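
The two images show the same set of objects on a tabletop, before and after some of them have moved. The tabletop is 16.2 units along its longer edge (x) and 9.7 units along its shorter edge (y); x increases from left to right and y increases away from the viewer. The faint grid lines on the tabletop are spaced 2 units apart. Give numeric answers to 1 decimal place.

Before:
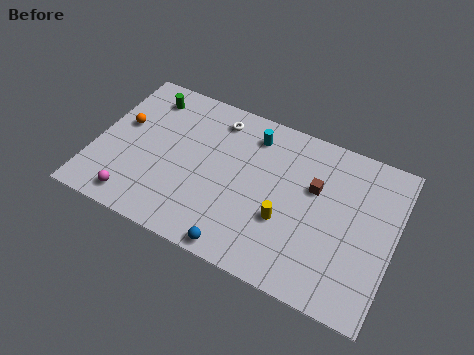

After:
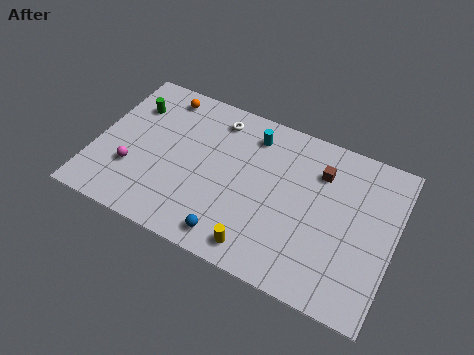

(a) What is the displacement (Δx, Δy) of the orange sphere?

(1.8, 2.7)

From the two frames, the orange sphere sits at roughly (1.3, 5.7) before and (3.1, 8.4) after.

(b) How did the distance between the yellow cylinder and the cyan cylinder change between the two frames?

+1.7

They were about 5.0 units apart before and 6.7 after — 1.7 units further apart.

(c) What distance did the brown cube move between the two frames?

1.1

The brown cube was near (11.8, 6.1) before and (12.0, 7.2) after, so it travelled √(0.2² + 1.1²) ≈ 1.1 units.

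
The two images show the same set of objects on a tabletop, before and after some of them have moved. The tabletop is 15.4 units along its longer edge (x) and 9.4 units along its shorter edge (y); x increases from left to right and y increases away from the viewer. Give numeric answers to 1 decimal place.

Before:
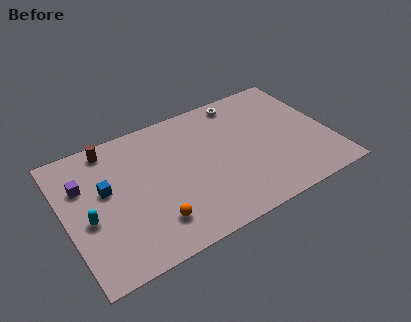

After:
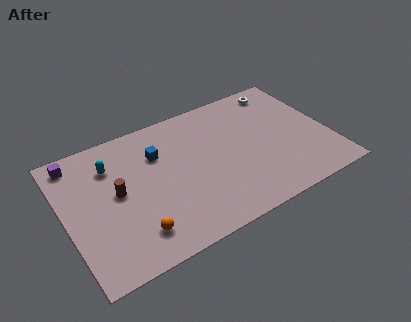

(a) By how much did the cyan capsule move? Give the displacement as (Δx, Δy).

(1.7, 3.0)

The cyan capsule was at about (1.2, 4.0) and moved to about (2.9, 7.0).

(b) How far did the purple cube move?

1.8

From (1.2, 6.4) to (1.0, 8.2), the purple cube covered √(0.2² + 1.8²) ≈ 1.8 units.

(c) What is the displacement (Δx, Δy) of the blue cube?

(3.2, 1.1)

From the two frames, the blue cube sits at roughly (2.4, 5.5) before and (5.6, 6.6) after.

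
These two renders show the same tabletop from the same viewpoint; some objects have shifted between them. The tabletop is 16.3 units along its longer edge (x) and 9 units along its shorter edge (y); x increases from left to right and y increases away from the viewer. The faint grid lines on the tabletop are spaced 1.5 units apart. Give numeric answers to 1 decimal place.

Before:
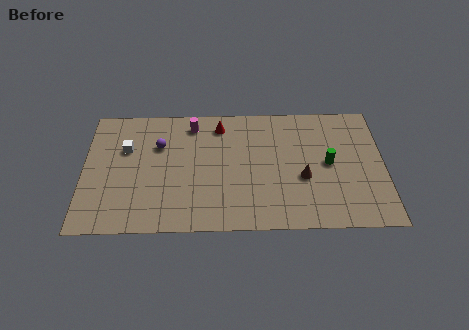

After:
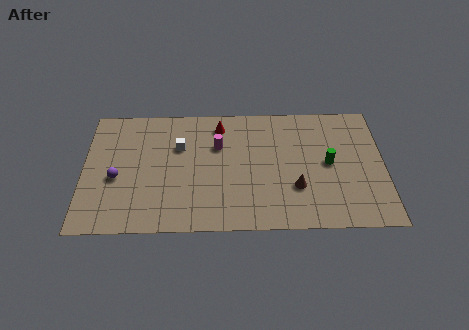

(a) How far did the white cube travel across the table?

2.9

From (2.3, 5.9) to (5.2, 6.0), the white cube covered √(2.9² + 0.1²) ≈ 2.9 units.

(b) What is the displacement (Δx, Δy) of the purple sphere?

(-2.3, -2.3)

The purple sphere started near (4.1, 6.1) and ended near (1.8, 3.8).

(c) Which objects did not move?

the red cone and the green cylinder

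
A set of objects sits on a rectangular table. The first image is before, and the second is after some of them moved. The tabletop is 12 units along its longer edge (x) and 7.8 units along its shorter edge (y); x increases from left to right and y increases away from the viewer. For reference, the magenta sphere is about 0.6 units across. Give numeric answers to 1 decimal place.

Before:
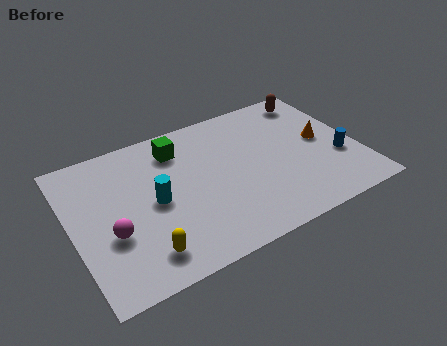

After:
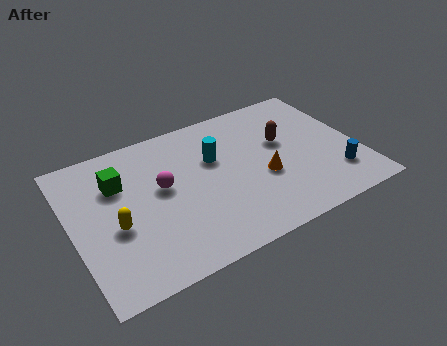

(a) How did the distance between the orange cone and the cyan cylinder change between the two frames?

-4.6

They were about 7.2 units apart before and 2.6 after — 4.6 units closer together.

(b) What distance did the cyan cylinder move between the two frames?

3.0

The cyan cylinder moved from about (3.4, 3.8) to (6.1, 5.0), a distance of √(2.7² + 1.2²) ≈ 3.0.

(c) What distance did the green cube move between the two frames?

2.7

From (4.7, 6.2) to (2.1, 5.4), the green cube covered √(2.6² + 0.8²) ≈ 2.7 units.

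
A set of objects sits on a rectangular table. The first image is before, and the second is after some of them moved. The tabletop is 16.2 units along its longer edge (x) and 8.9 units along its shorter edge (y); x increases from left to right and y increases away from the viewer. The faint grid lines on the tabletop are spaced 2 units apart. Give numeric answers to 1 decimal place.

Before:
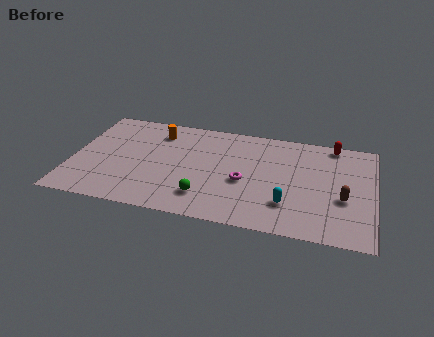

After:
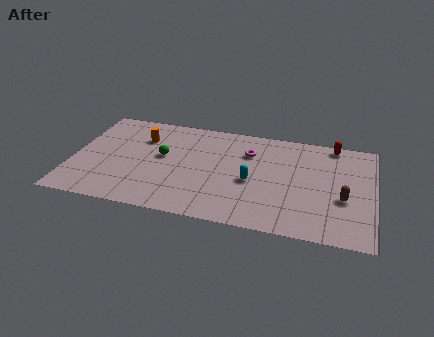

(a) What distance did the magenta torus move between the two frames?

2.6

The magenta torus moved from about (9.3, 3.8) to (9.4, 6.4), a distance of √(0.1² + 2.6²) ≈ 2.6.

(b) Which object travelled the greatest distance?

the green sphere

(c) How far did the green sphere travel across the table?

3.9

The green sphere moved from about (7.3, 2.0) to (4.8, 5.0), a distance of √(2.5² + 3.0²) ≈ 3.9.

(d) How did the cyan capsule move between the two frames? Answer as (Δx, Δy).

(-2.0, 1.5)

From the two frames, the cyan capsule sits at roughly (11.7, 2.4) before and (9.7, 3.9) after.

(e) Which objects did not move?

the red capsule and the brown capsule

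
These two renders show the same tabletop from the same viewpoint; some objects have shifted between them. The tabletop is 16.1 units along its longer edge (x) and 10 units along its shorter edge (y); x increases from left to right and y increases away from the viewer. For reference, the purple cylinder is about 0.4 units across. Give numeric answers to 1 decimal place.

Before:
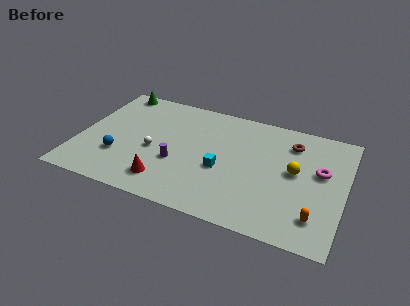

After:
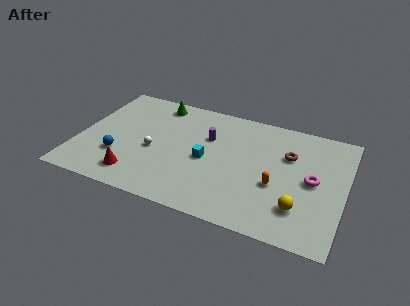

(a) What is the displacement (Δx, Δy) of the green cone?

(2.7, -0.4)

The green cone started near (1.6, 9.1) and ended near (4.3, 8.7).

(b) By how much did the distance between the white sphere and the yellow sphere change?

+0.6

Before: roughly 8.6 units apart; after: 9.2. That's 0.6 units further apart.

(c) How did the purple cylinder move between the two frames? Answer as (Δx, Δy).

(1.6, 2.9)

The purple cylinder started near (6.1, 3.7) and ended near (7.7, 6.6).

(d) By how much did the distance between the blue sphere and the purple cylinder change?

+2.6

Before: roughly 3.6 units apart; after: 6.2. That's 2.6 units further apart.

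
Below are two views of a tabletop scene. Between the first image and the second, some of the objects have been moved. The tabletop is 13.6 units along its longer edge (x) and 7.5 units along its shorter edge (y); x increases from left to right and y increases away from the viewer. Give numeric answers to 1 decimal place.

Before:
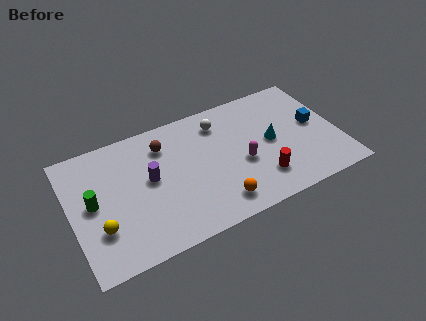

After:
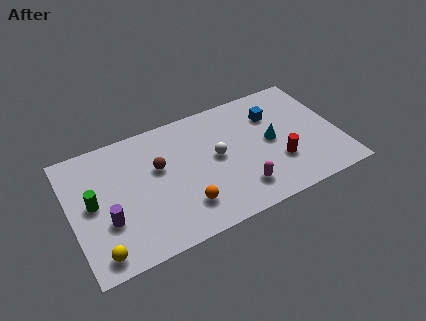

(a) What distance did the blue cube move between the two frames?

2.4

The blue cube was near (12.5, 4.0) before and (10.5, 5.4) after, so it travelled √(2.0² + 1.4²) ≈ 2.4 units.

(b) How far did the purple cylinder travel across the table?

2.7

The purple cylinder moved from about (4.0, 4.1) to (1.7, 2.6), a distance of √(2.3² + 1.5²) ≈ 2.7.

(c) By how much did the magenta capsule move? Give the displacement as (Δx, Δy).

(-0.3, -1.5)

The magenta capsule was at about (8.6, 3.1) and moved to about (8.3, 1.6).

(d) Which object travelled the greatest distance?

the purple cylinder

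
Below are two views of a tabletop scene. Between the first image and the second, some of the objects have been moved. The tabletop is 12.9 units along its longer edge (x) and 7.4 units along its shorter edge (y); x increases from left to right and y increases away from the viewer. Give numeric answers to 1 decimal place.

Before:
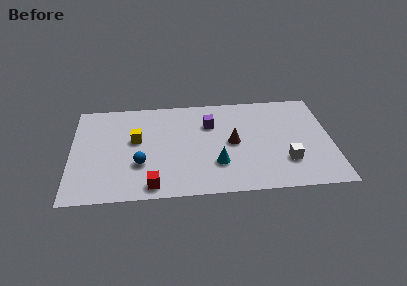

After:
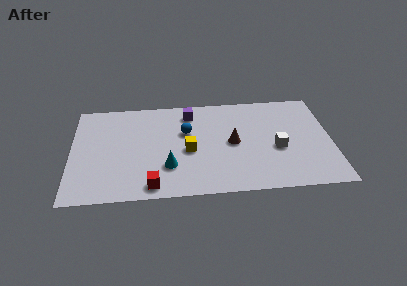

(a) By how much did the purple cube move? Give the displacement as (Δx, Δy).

(-1.0, 0.9)

The purple cube was at about (6.9, 5.2) and moved to about (5.9, 6.1).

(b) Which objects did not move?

the brown cone and the red cube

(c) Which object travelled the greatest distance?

the blue sphere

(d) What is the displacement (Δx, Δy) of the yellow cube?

(2.6, -1.0)

The yellow cube was at about (3.2, 4.3) and moved to about (5.8, 3.3).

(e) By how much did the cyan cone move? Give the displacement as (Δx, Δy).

(-2.4, 0.0)

The cyan cone started near (7.2, 2.2) and ended near (4.8, 2.2).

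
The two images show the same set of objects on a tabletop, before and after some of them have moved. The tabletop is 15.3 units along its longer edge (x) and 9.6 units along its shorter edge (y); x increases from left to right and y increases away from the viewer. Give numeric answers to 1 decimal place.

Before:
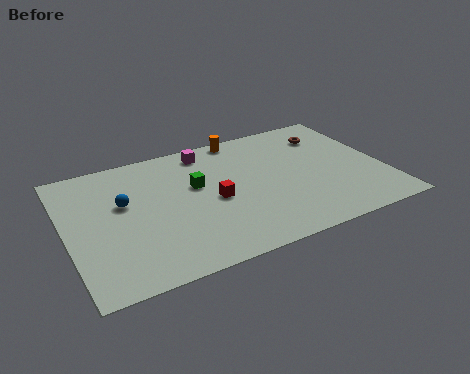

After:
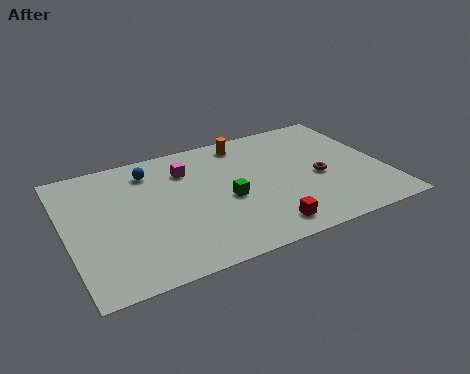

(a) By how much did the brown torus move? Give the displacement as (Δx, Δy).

(-1.0, -3.2)

The brown torus was at about (13.1, 7.4) and moved to about (12.1, 4.2).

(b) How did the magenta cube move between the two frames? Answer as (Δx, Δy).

(-1.1, -1.1)

The magenta cube started near (7.1, 8.3) and ended near (6.0, 7.2).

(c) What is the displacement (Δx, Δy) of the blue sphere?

(1.5, 2.0)

From the two frames, the blue sphere sits at roughly (2.8, 5.8) before and (4.3, 7.8) after.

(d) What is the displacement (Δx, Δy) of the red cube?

(2.0, -3.0)

The red cube started near (7.0, 4.4) and ended near (9.0, 1.4).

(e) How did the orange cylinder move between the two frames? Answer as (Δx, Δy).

(0.1, -0.5)

The orange cylinder was at about (8.9, 8.8) and moved to about (9.0, 8.3).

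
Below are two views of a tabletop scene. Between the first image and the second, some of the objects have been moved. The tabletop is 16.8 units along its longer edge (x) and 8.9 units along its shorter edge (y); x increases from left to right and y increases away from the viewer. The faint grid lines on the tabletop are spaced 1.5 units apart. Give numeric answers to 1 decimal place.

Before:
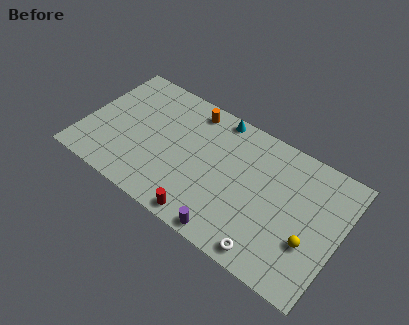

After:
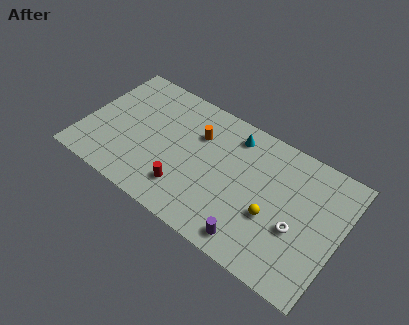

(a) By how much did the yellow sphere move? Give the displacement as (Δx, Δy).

(-2.5, 0.3)

The yellow sphere started near (15.1, 3.1) and ended near (12.6, 3.4).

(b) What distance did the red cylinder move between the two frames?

1.9

The red cylinder was near (8.6, 0.9) before and (7.1, 2.1) after, so it travelled √(1.5² + 1.2²) ≈ 1.9 units.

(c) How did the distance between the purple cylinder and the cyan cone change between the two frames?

-1.0

Before: roughly 7.6 units apart; after: 6.6. That's 1.0 units closer together.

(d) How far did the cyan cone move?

1.4

The cyan cone was near (8.2, 8.1) before and (9.4, 7.4) after, so it travelled √(1.2² + 0.7²) ≈ 1.4 units.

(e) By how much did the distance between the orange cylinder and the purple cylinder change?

-1.2

They were about 7.9 units apart before and 6.7 after — 1.2 units closer together.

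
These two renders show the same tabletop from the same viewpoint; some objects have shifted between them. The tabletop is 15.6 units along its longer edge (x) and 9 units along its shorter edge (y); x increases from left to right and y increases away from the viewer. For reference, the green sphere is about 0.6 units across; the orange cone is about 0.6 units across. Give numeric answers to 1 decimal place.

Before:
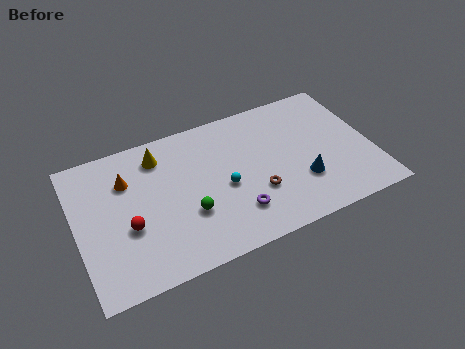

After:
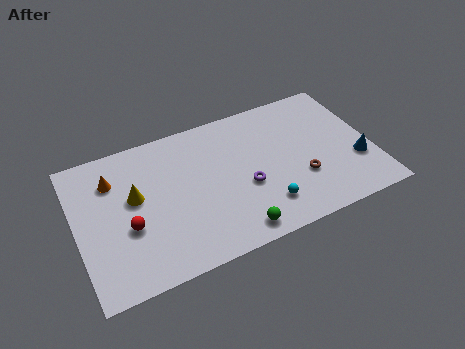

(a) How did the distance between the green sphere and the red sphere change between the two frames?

+2.7

Before: roughly 3.1 units apart; after: 5.8. That's 2.7 units further apart.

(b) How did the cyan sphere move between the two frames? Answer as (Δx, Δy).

(1.9, -2.0)

The cyan sphere was at about (7.7, 4.0) and moved to about (9.6, 2.0).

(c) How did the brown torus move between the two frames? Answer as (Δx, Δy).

(2.4, 0.0)

From the two frames, the brown torus sits at roughly (9.3, 3.0) before and (11.7, 3.0) after.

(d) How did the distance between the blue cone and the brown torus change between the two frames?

+0.6

They were about 2.4 units apart before and 3.0 after — 0.6 units further apart.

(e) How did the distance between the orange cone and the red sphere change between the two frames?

+0.3

Before: roughly 2.9 units apart; after: 3.2. That's 0.3 units further apart.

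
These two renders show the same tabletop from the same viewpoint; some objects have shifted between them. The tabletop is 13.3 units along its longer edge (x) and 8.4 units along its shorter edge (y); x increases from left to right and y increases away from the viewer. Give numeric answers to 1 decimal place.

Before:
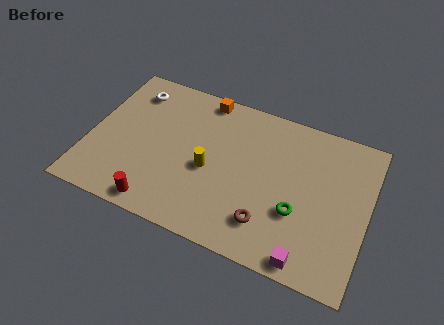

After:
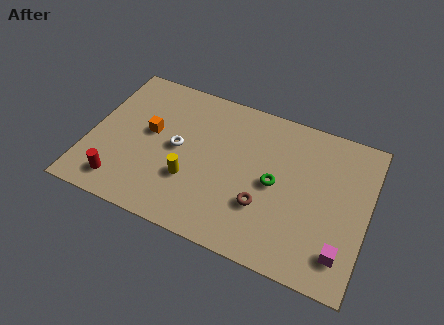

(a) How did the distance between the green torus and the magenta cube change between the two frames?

+1.9

They were about 2.3 units apart before and 4.2 after — 1.9 units further apart.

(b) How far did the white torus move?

3.5

From (1.7, 6.8) to (4.2, 4.3), the white torus covered √(2.5² + 2.5²) ≈ 3.5 units.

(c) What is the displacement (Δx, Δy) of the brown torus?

(-0.3, 0.8)

From the two frames, the brown torus sits at roughly (8.8, 1.9) before and (8.5, 2.7) after.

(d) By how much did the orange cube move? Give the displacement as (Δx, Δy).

(-2.3, -2.9)

The orange cube started near (5.1, 7.6) and ended near (2.8, 4.7).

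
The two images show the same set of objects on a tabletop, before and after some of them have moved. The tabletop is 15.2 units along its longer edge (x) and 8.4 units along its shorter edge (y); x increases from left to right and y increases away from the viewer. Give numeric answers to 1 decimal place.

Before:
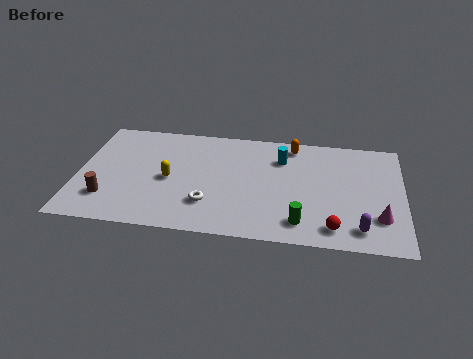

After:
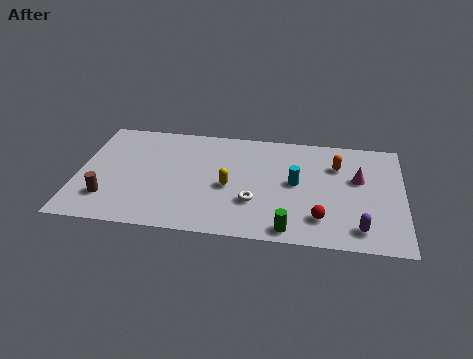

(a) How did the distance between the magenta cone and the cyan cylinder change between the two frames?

-3.0

The distance was about 6.0 in the first image and 3.0 in the second, so they moved 3.0 units closer together.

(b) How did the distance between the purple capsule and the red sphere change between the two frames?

+0.7

The distance was about 1.2 in the first image and 1.9 in the second, so they moved 0.7 units further apart.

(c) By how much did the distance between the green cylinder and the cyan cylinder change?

-1.3

Before: roughly 4.8 units apart; after: 3.5. That's 1.3 units closer together.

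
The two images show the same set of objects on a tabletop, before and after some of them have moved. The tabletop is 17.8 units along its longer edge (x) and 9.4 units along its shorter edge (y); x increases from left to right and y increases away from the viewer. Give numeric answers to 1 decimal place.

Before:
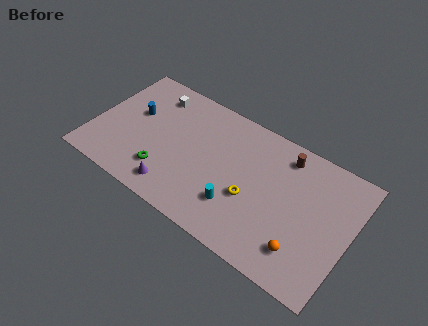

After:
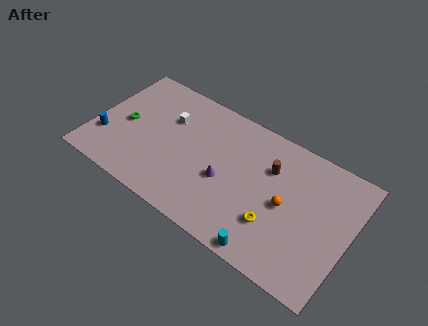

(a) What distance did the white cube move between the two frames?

1.8

The white cube was near (3.6, 7.7) before and (4.9, 6.4) after, so it travelled √(1.3² + 1.3²) ≈ 1.8 units.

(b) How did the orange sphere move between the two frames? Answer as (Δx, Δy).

(-1.5, 2.4)

The orange sphere was at about (15.0, 2.1) and moved to about (13.5, 4.5).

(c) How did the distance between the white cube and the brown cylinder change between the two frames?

-2.1

Before: roughly 9.3 units apart; after: 7.2. That's 2.1 units closer together.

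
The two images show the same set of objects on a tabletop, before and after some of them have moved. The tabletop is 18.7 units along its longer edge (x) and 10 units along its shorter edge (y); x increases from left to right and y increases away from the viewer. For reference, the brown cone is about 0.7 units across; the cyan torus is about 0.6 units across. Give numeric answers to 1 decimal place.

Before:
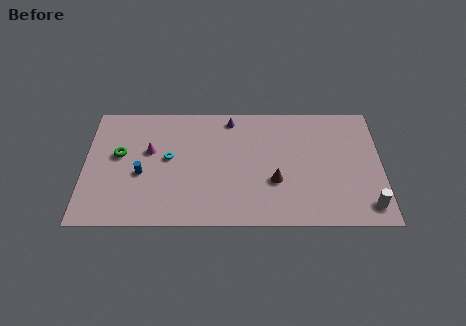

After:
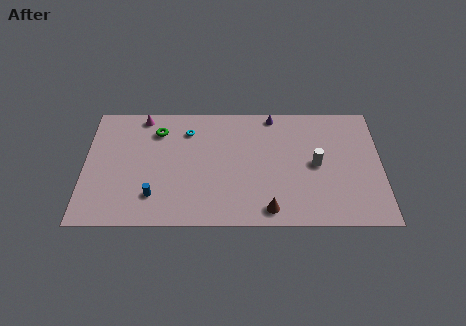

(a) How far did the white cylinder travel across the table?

4.7

From (17.8, 1.6) to (14.6, 5.0), the white cylinder covered √(3.2² + 3.4²) ≈ 4.7 units.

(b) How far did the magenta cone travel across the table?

2.9

From (4.1, 6.1) to (3.6, 9.0), the magenta cone covered √(0.5² + 2.9²) ≈ 2.9 units.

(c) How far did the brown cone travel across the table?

2.3

The brown cone moved from about (12.0, 3.6) to (11.6, 1.3), a distance of √(0.4² + 2.3²) ≈ 2.3.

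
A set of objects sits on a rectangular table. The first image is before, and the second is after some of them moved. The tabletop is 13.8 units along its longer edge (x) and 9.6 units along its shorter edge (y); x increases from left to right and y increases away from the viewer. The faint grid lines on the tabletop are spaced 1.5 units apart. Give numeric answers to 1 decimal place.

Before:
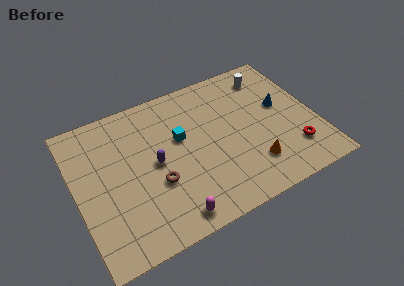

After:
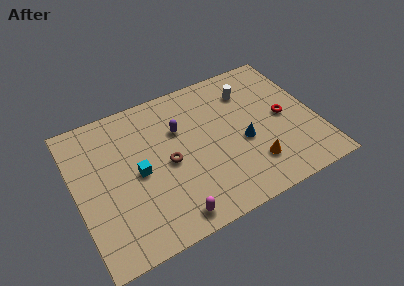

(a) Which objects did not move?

the orange cone and the magenta capsule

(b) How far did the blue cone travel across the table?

2.9

The blue cone was near (12.0, 5.5) before and (9.5, 4.0) after, so it travelled √(2.5² + 1.5²) ≈ 2.9 units.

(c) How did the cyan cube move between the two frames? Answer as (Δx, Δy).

(-2.6, -1.2)

The cyan cube started near (6.1, 5.8) and ended near (3.5, 4.6).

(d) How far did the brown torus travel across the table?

1.3

The brown torus moved from about (4.4, 3.5) to (5.2, 4.5), a distance of √(0.8² + 1.0²) ≈ 1.3.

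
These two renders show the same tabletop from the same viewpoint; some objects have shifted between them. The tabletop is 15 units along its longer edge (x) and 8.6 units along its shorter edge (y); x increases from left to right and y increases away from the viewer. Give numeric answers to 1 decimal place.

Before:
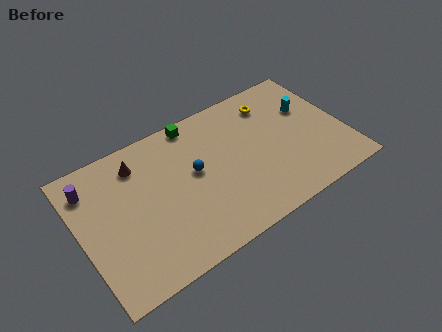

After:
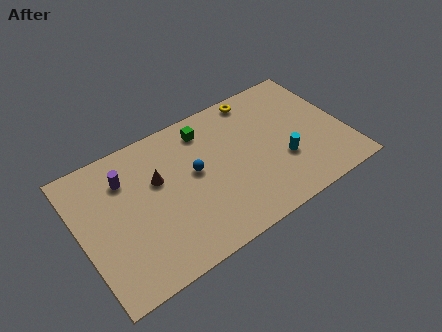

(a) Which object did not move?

the blue sphere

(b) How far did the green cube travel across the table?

0.9

The green cube moved from about (7.0, 7.8) to (7.5, 7.1), a distance of √(0.5² + 0.7²) ≈ 0.9.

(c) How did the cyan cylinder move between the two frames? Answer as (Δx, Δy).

(-2.0, -2.6)

The cyan cylinder was at about (13.3, 5.6) and moved to about (11.3, 3.0).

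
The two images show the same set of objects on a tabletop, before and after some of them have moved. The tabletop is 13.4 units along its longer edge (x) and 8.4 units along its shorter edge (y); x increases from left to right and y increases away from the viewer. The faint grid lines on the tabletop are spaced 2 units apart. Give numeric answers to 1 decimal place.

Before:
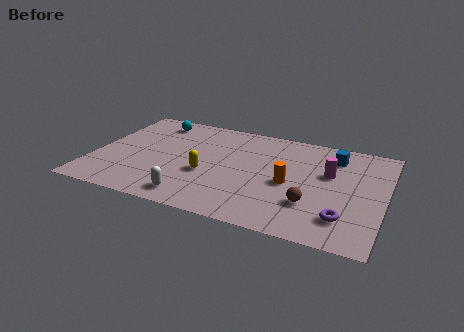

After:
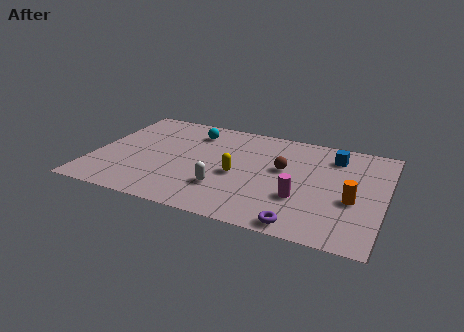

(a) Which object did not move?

the blue cube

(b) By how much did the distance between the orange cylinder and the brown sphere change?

+1.9

Before: roughly 1.7 units apart; after: 3.6. That's 1.9 units further apart.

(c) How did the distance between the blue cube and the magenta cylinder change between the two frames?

+2.6

Before: roughly 1.5 units apart; after: 4.1. That's 2.6 units further apart.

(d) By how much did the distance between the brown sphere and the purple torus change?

+2.7

They were about 1.6 units apart before and 4.3 after — 2.7 units further apart.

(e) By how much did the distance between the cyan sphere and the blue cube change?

-1.9

Before: roughly 8.5 units apart; after: 6.6. That's 1.9 units closer together.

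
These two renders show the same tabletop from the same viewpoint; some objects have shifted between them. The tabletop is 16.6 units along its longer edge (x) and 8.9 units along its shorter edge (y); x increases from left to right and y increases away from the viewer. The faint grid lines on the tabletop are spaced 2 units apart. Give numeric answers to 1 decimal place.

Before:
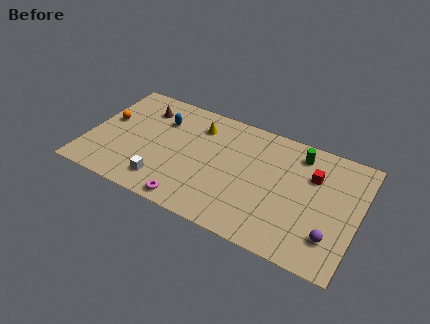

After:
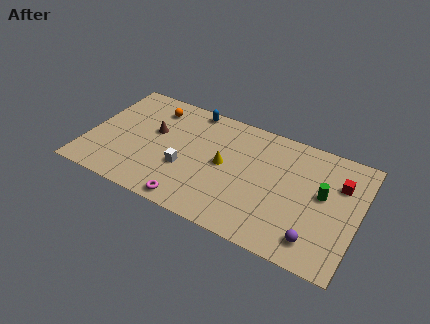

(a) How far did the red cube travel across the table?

1.6

From (13.7, 6.1) to (15.3, 6.2), the red cube covered √(1.6² + 0.1²) ≈ 1.6 units.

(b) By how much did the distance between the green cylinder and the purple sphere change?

-2.4

Before: roughly 5.8 units apart; after: 3.4. That's 2.4 units closer together.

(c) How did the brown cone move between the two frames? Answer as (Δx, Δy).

(0.9, -1.6)

The brown cone was at about (3.0, 6.9) and moved to about (3.9, 5.3).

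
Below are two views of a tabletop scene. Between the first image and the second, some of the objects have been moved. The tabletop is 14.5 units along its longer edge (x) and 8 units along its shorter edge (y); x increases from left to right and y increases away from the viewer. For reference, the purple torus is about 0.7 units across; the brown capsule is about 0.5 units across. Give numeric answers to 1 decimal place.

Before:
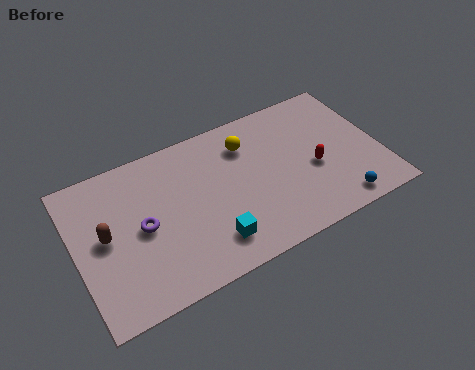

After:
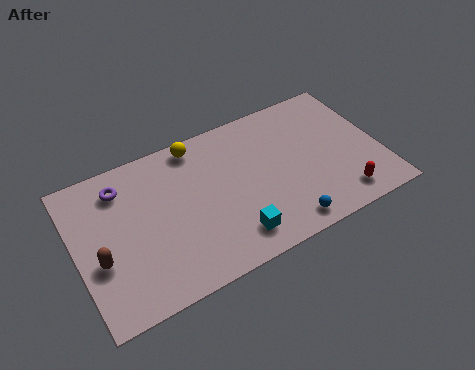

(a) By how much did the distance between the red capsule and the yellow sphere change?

+4.5

The distance was about 4.0 in the first image and 8.5 in the second, so they moved 4.5 units further apart.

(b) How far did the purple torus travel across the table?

2.6

The purple torus moved from about (3.1, 3.9) to (2.4, 6.4), a distance of √(0.7² + 2.5²) ≈ 2.6.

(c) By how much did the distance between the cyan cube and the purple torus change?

+3.1

They were about 3.7 units apart before and 6.8 after — 3.1 units further apart.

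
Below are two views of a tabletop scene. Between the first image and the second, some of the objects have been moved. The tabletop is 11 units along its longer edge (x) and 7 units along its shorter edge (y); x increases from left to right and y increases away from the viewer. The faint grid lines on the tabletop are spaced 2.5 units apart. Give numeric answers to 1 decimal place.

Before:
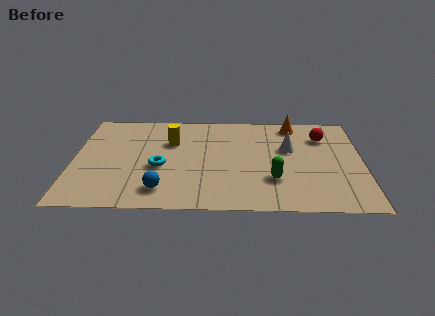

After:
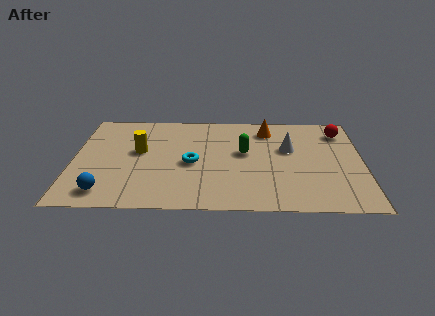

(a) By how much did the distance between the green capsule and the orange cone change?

-2.2

The distance was about 4.1 in the first image and 1.9 in the second, so they moved 2.2 units closer together.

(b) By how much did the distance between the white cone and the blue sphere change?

+1.9

They were about 5.7 units apart before and 7.6 after — 1.9 units further apart.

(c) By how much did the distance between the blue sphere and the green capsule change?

+1.7

Before: roughly 4.3 units apart; after: 6.0. That's 1.7 units further apart.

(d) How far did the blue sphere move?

2.1

The blue sphere moved from about (3.4, 1.3) to (1.3, 1.1), a distance of √(2.1² + 0.2²) ≈ 2.1.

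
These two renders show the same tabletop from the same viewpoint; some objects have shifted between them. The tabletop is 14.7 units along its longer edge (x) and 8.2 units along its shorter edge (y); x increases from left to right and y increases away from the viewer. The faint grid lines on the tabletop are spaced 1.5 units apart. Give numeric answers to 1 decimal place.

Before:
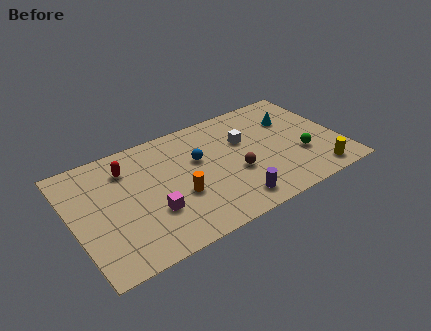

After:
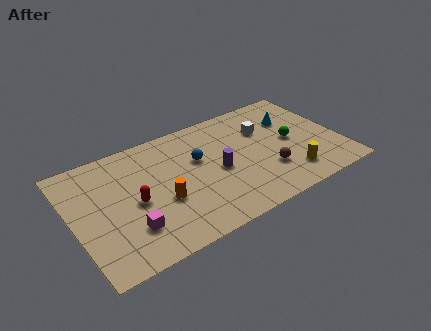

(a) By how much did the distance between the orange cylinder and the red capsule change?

-2.5

Before: roughly 4.0 units apart; after: 1.5. That's 2.5 units closer together.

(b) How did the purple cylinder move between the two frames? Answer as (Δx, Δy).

(-0.4, 2.5)

The purple cylinder started near (8.3, 1.3) and ended near (7.9, 3.8).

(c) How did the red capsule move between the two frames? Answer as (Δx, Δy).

(0.1, -2.5)

The red capsule started near (3.2, 6.3) and ended near (3.3, 3.8).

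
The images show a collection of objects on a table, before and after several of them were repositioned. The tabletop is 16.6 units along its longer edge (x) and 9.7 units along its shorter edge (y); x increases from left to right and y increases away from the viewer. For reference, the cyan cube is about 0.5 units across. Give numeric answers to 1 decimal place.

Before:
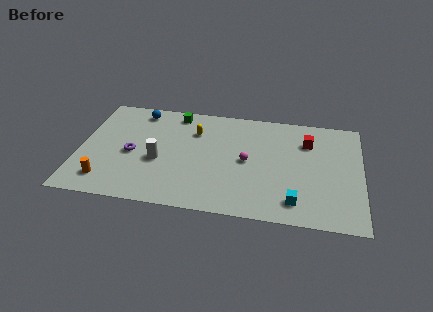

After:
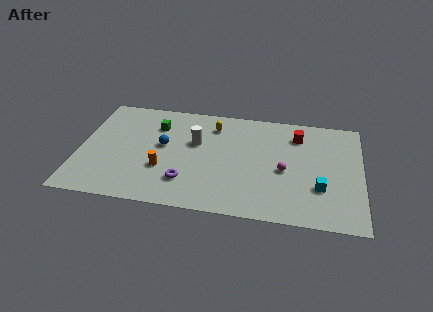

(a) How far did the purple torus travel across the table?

3.9

From (3.1, 4.4) to (6.4, 2.4), the purple torus covered √(3.3² + 2.0²) ≈ 3.9 units.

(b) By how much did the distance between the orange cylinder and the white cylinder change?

-0.5

Before: roughly 3.7 units apart; after: 3.2. That's 0.5 units closer together.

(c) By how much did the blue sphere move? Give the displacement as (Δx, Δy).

(1.6, -3.0)

From the two frames, the blue sphere sits at roughly (3.3, 8.4) before and (4.9, 5.4) after.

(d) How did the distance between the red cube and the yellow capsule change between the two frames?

-1.7

The distance was about 6.7 in the first image and 5.0 in the second, so they moved 1.7 units closer together.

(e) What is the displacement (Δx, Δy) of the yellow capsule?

(1.1, 0.7)

From the two frames, the yellow capsule sits at roughly (6.7, 7.0) before and (7.8, 7.7) after.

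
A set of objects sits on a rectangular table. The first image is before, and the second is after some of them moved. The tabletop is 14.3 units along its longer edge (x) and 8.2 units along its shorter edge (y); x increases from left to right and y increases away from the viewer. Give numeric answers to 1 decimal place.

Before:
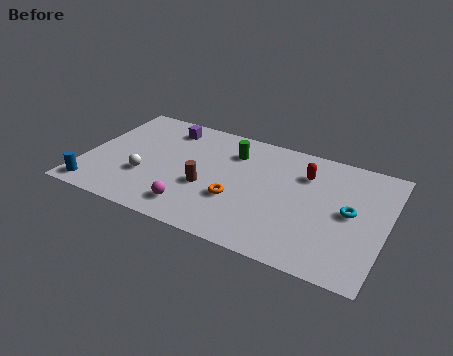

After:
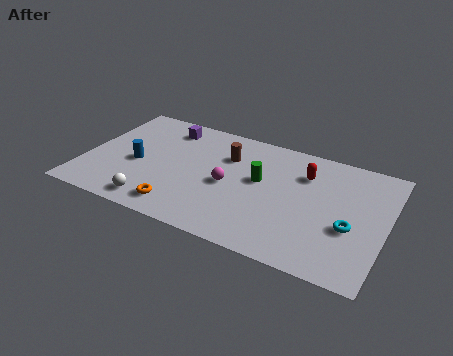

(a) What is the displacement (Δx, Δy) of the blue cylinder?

(1.7, 2.6)

The blue cylinder started near (0.8, 1.0) and ended near (2.5, 3.6).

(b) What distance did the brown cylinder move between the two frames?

2.7

The brown cylinder moved from about (5.9, 3.2) to (6.6, 5.8), a distance of √(0.7² + 2.6²) ≈ 2.7.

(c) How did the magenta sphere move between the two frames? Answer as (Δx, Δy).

(1.4, 2.3)

The magenta sphere started near (5.5, 1.5) and ended near (6.9, 3.8).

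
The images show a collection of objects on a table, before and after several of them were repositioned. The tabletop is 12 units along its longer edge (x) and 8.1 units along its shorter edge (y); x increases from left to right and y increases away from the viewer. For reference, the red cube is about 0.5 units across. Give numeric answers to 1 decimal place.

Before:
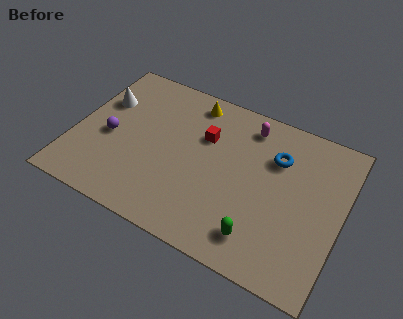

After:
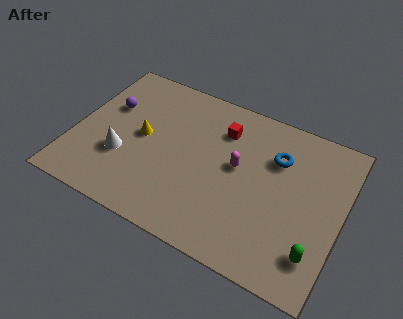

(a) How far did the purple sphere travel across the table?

1.6

The purple sphere was near (1.6, 3.6) before and (1.3, 5.2) after, so it travelled √(0.3² + 1.6²) ≈ 1.6 units.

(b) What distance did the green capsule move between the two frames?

2.4

The green capsule was near (8.7, 1.5) before and (11.1, 1.8) after, so it travelled √(2.4² + 0.3²) ≈ 2.4 units.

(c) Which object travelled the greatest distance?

the yellow cone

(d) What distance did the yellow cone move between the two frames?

3.4

The yellow cone moved from about (4.9, 7.0) to (3.0, 4.2), a distance of √(1.9² + 2.8²) ≈ 3.4.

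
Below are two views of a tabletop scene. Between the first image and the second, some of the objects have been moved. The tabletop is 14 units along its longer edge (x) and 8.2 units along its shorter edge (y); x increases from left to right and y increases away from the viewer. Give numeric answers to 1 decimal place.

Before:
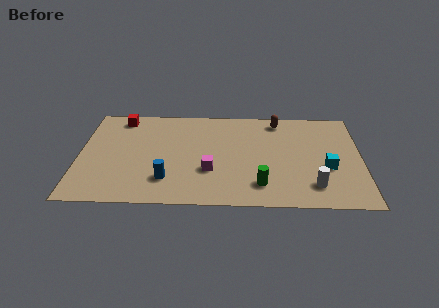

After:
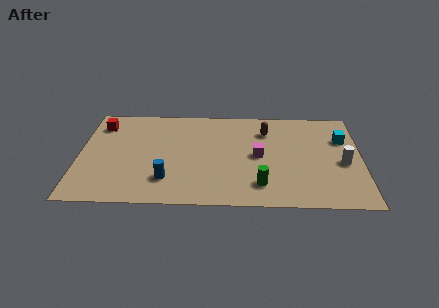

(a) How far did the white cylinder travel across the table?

2.4

The white cylinder was near (11.6, 1.7) before and (13.1, 3.6) after, so it travelled √(1.5² + 1.9²) ≈ 2.4 units.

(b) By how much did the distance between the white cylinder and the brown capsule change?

-1.1

They were about 5.7 units apart before and 4.6 after — 1.1 units closer together.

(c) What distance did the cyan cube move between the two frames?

2.5

The cyan cube moved from about (12.3, 3.2) to (13.1, 5.6), a distance of √(0.8² + 2.4²) ≈ 2.5.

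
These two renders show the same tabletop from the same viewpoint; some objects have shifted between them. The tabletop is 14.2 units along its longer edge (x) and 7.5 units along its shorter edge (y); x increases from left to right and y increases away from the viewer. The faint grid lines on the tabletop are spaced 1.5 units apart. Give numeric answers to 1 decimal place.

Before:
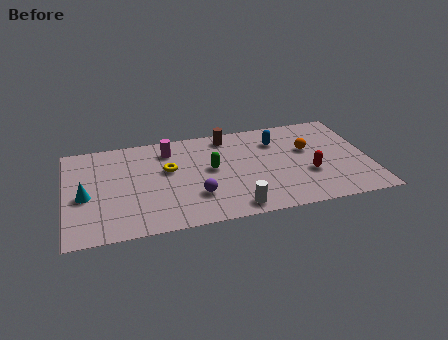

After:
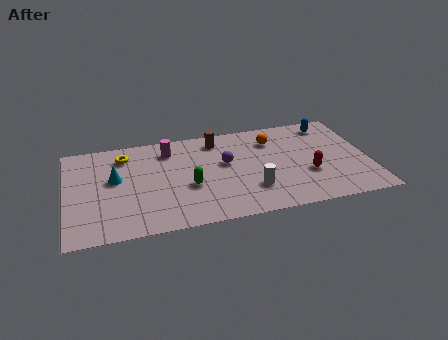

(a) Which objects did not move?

the magenta cylinder and the red capsule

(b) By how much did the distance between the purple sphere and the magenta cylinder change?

-0.9

The distance was about 4.0 in the first image and 3.1 in the second, so they moved 0.9 units closer together.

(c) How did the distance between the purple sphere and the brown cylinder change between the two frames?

-2.7

The distance was about 4.6 in the first image and 1.9 in the second, so they moved 2.7 units closer together.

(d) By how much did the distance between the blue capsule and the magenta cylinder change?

+2.6

They were about 5.1 units apart before and 7.7 after — 2.6 units further apart.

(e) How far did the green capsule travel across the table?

1.6

The green capsule was near (6.8, 4.1) before and (5.7, 3.0) after, so it travelled √(1.1² + 1.1²) ≈ 1.6 units.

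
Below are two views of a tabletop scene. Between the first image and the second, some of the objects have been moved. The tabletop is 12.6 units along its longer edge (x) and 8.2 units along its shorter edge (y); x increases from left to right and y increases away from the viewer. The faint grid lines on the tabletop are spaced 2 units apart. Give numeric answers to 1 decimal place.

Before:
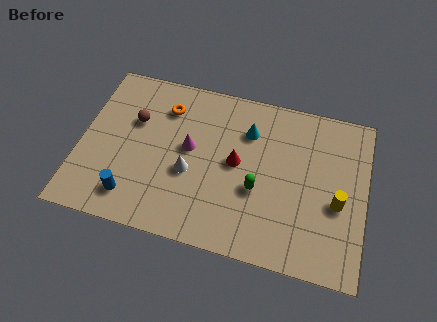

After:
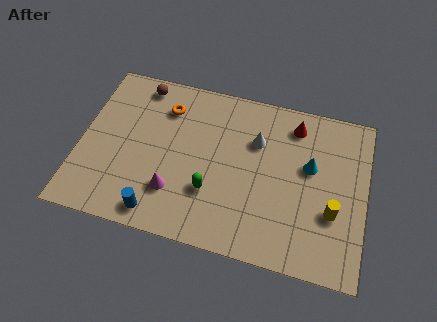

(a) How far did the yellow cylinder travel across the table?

0.5

The yellow cylinder was near (11.4, 3.4) before and (11.2, 2.9) after, so it travelled √(0.2² + 0.5²) ≈ 0.5 units.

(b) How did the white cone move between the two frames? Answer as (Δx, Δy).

(2.8, 2.3)

The white cone started near (4.9, 3.3) and ended near (7.7, 5.6).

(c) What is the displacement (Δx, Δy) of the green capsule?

(-2.0, -0.6)

From the two frames, the green capsule sits at roughly (7.9, 3.2) before and (5.9, 2.6) after.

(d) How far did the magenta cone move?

2.4

The magenta cone moved from about (4.8, 4.5) to (4.3, 2.2), a distance of √(0.5² + 2.3²) ≈ 2.4.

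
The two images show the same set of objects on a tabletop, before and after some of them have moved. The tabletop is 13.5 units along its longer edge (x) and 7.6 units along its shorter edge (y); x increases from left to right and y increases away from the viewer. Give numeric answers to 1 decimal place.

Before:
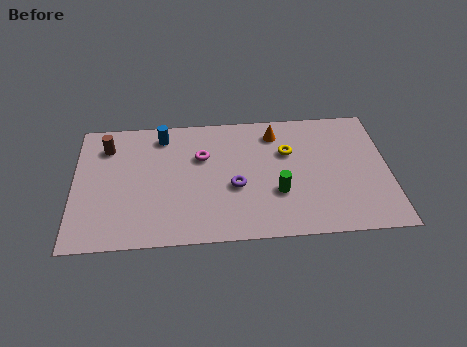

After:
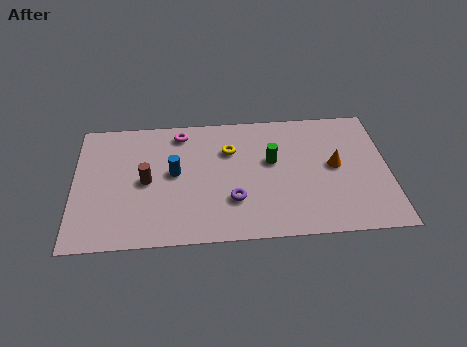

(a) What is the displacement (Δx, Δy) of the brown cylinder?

(1.7, -2.2)

The brown cylinder started near (1.4, 5.9) and ended near (3.1, 3.7).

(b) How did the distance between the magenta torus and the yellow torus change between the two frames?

-1.3

Before: roughly 3.7 units apart; after: 2.4. That's 1.3 units closer together.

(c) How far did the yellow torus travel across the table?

2.5

From (9.2, 5.0) to (6.7, 5.3), the yellow torus covered √(2.5² + 0.3²) ≈ 2.5 units.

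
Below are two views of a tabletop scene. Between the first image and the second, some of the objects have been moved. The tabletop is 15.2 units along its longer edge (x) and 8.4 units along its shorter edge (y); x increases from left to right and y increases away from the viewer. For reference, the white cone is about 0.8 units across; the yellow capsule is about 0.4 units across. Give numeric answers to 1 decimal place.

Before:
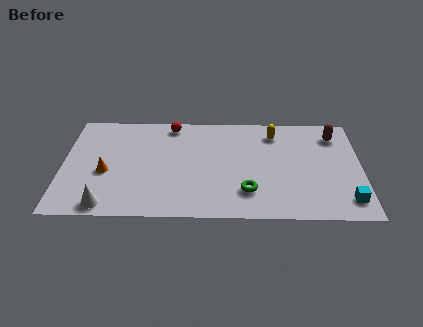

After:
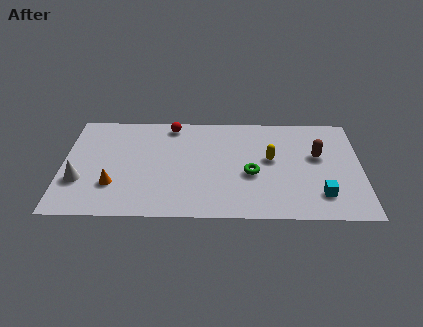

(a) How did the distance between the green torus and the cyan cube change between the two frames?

-1.2

Before: roughly 5.0 units apart; after: 3.8. That's 1.2 units closer together.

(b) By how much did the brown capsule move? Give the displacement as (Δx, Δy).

(-0.9, -1.7)

From the two frames, the brown capsule sits at roughly (13.9, 6.7) before and (13.0, 5.0) after.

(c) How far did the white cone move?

2.4

The white cone was near (2.3, 0.9) before and (0.9, 2.8) after, so it travelled √(1.4² + 1.9²) ≈ 2.4 units.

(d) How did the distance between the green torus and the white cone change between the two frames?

+1.5

The distance was about 7.2 in the first image and 8.7 in the second, so they moved 1.5 units further apart.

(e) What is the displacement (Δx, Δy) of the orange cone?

(0.4, -1.0)

The orange cone started near (2.2, 3.5) and ended near (2.6, 2.5).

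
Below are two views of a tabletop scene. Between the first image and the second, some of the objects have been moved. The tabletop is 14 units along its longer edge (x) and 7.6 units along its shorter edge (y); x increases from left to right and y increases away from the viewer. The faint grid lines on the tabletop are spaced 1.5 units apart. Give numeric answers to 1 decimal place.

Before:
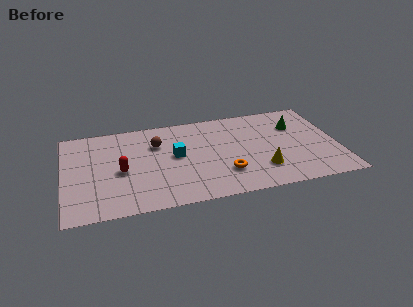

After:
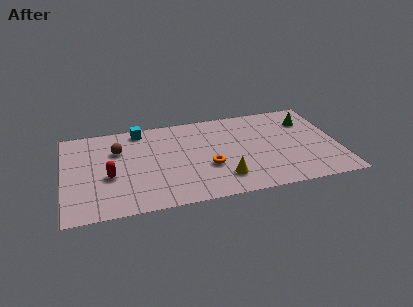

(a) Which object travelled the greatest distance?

the cyan cube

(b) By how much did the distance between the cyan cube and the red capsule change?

+1.1

They were about 2.9 units apart before and 4.0 after — 1.1 units further apart.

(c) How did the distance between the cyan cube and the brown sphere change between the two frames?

+0.4

Before: roughly 1.5 units apart; after: 1.9. That's 0.4 units further apart.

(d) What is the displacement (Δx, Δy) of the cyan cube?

(-1.7, 2.6)

From the two frames, the cyan cube sits at roughly (5.7, 4.1) before and (4.0, 6.7) after.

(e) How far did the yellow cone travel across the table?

2.0

The yellow cone moved from about (10.0, 2.0) to (8.0, 1.7), a distance of √(2.0² + 0.3²) ≈ 2.0.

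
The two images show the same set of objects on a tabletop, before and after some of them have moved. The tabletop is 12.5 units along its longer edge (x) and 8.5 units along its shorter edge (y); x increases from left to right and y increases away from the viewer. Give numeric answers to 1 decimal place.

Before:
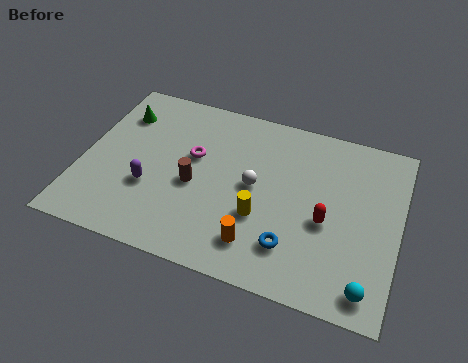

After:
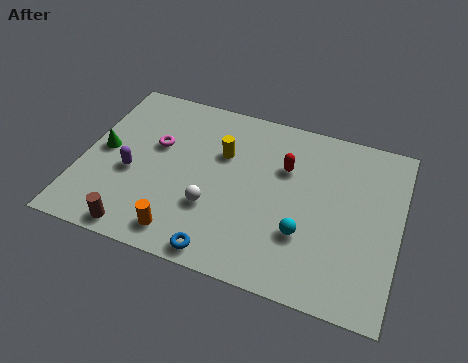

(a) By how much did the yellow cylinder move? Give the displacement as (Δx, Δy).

(-1.8, 2.6)

The yellow cylinder started near (7.2, 3.0) and ended near (5.4, 5.6).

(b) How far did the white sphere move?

2.2

The white sphere was near (6.8, 4.4) before and (5.3, 2.8) after, so it travelled √(1.5² + 1.6²) ≈ 2.2 units.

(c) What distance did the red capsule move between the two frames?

2.8

From (9.7, 3.6) to (7.9, 5.7), the red capsule covered √(1.8² + 2.1²) ≈ 2.8 units.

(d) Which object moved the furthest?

the brown cylinder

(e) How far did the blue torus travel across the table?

2.9

The blue torus was near (8.5, 2.0) before and (5.9, 0.8) after, so it travelled √(2.6² + 1.2²) ≈ 2.9 units.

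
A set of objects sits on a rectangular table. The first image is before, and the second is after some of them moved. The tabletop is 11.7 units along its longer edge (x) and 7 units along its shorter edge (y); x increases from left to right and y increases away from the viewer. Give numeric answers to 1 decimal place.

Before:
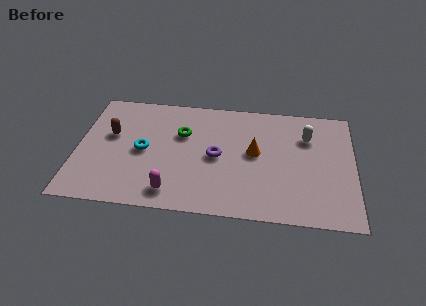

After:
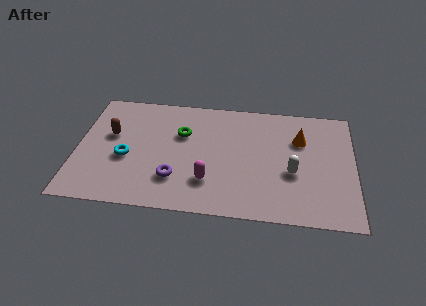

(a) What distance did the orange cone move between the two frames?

2.1

The orange cone moved from about (7.5, 3.8) to (9.4, 4.8), a distance of √(1.9² + 1.0²) ≈ 2.1.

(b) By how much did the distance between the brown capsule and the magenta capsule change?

+0.7

They were about 4.1 units apart before and 4.8 after — 0.7 units further apart.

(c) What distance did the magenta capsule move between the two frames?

1.7

The magenta capsule moved from about (4.1, 1.1) to (5.6, 1.9), a distance of √(1.5² + 0.8²) ≈ 1.7.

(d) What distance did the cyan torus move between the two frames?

0.9

The cyan torus was near (2.8, 3.4) before and (2.1, 2.9) after, so it travelled √(0.7² + 0.5²) ≈ 0.9 units.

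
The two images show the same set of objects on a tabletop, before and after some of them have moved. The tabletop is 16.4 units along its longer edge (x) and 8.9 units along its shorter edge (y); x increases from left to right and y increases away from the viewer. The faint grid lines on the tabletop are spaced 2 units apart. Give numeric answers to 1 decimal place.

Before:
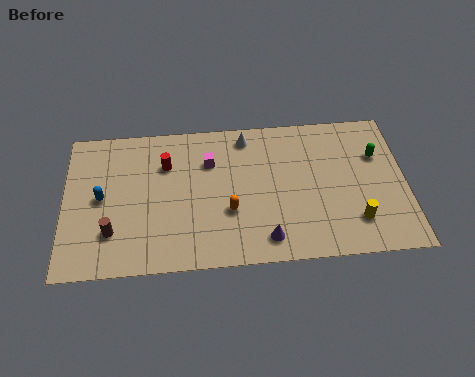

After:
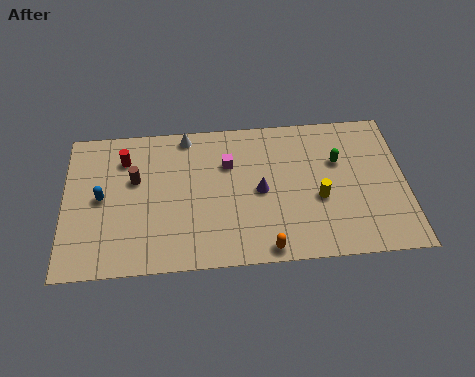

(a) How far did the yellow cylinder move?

2.3

From (13.9, 2.1) to (12.2, 3.6), the yellow cylinder covered √(1.7² + 1.5²) ≈ 2.3 units.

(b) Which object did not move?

the blue capsule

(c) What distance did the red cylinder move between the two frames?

2.1

The red cylinder was near (4.9, 6.3) before and (2.9, 6.8) after, so it travelled √(2.0² + 0.5²) ≈ 2.1 units.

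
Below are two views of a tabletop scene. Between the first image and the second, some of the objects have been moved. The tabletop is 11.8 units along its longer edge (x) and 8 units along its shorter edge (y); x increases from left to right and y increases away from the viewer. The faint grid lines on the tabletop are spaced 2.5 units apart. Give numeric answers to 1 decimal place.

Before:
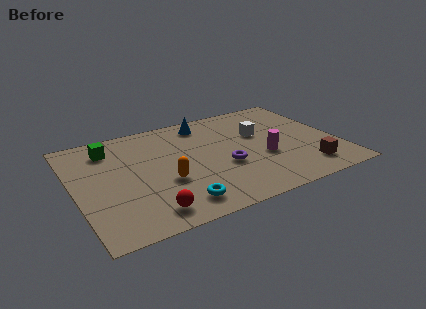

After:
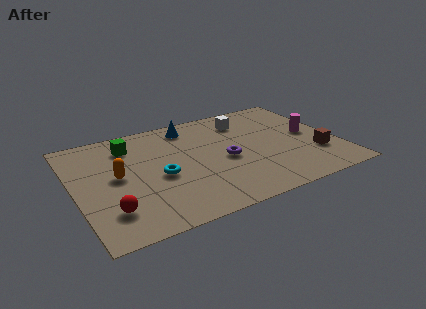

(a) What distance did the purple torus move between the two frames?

0.5

The purple torus was near (6.6, 3.1) before and (6.7, 3.6) after, so it travelled √(0.1² + 0.5²) ≈ 0.5 units.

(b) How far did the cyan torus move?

2.3

From (4.2, 1.3) to (3.7, 3.5), the cyan torus covered √(0.5² + 2.2²) ≈ 2.3 units.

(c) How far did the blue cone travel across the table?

0.7

From (6.2, 6.8) to (5.5, 6.8), the blue cone covered √(0.7² + 0.0²) ≈ 0.7 units.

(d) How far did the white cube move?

1.4

The white cube was near (8.5, 5.0) before and (8.0, 6.3) after, so it travelled √(0.5² + 1.3²) ≈ 1.4 units.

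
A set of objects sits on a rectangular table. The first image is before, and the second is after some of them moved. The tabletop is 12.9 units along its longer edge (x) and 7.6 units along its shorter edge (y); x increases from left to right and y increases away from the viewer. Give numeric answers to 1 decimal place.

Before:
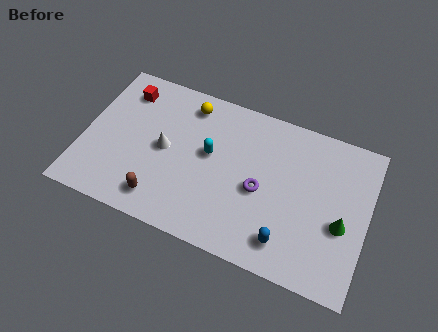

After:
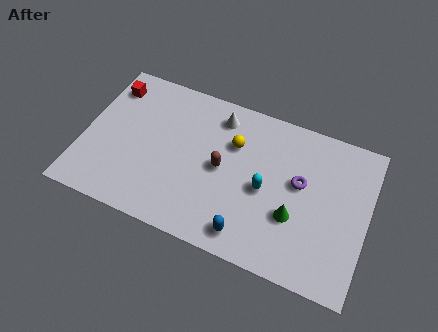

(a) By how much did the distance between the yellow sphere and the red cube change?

+3.0

They were about 2.9 units apart before and 5.9 after — 3.0 units further apart.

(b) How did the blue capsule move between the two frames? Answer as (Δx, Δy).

(-1.7, -0.3)

From the two frames, the blue capsule sits at roughly (9.5, 1.4) before and (7.8, 1.1) after.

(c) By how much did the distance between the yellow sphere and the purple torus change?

-1.5

The distance was about 4.7 in the first image and 3.2 in the second, so they moved 1.5 units closer together.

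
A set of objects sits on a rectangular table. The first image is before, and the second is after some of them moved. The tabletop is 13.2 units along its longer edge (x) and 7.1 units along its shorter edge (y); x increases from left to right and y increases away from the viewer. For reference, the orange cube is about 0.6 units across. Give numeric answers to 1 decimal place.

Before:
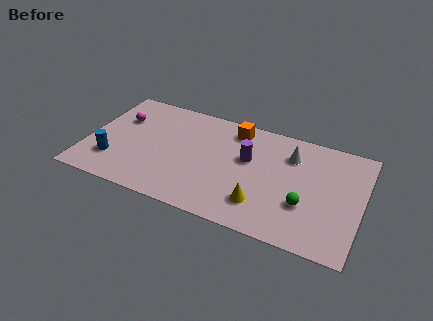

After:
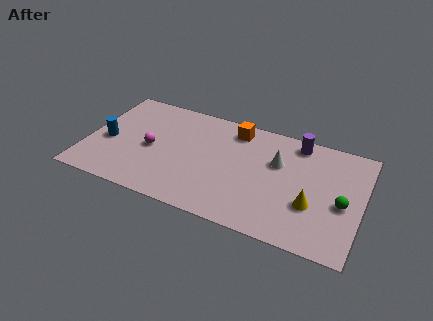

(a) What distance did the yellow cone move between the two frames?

2.4

From (8.6, 1.7) to (10.9, 2.5), the yellow cone covered √(2.3² + 0.8²) ≈ 2.4 units.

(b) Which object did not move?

the orange cube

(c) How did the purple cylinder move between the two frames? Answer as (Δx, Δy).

(2.2, 1.9)

From the two frames, the purple cylinder sits at roughly (7.7, 4.3) before and (9.9, 6.2) after.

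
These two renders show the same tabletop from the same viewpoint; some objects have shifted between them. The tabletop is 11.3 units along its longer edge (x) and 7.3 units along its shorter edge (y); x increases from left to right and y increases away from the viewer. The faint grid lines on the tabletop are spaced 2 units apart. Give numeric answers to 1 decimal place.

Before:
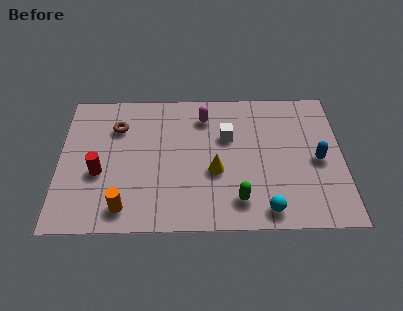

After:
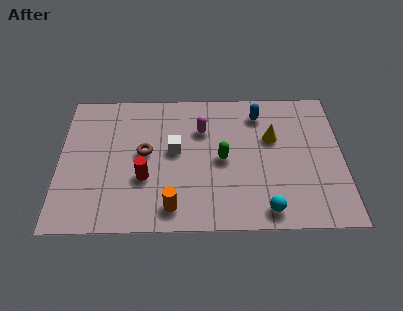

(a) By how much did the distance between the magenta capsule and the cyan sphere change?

-0.6

They were about 5.5 units apart before and 4.9 after — 0.6 units closer together.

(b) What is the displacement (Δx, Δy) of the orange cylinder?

(1.9, 0.0)

The orange cylinder started near (2.6, 1.1) and ended near (4.5, 1.1).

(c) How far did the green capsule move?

2.2

From (7.1, 1.4) to (6.5, 3.5), the green capsule covered √(0.6² + 2.1²) ≈ 2.2 units.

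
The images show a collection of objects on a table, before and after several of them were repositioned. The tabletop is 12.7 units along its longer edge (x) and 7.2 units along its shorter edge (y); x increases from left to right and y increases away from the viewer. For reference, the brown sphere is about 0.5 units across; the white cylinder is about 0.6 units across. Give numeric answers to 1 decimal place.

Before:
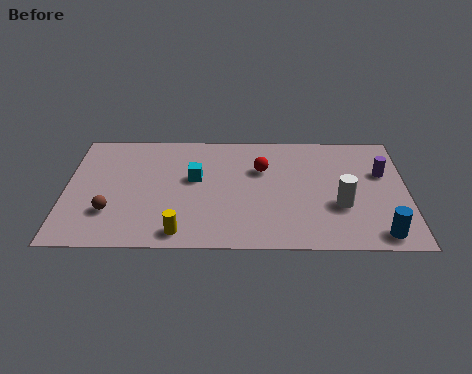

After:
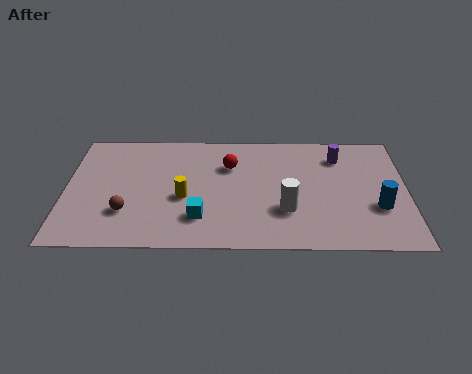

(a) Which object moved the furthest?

the cyan cube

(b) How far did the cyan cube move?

2.4

The cyan cube moved from about (4.8, 4.2) to (5.0, 1.8), a distance of √(0.2² + 2.4²) ≈ 2.4.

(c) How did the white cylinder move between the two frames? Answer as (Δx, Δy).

(-2.0, -0.3)

From the two frames, the white cylinder sits at roughly (10.2, 2.6) before and (8.2, 2.3) after.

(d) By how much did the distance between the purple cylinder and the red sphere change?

-0.4

Before: roughly 4.5 units apart; after: 4.1. That's 0.4 units closer together.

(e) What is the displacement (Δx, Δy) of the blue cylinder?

(0.0, 1.6)

The blue cylinder was at about (11.6, 0.9) and moved to about (11.6, 2.5).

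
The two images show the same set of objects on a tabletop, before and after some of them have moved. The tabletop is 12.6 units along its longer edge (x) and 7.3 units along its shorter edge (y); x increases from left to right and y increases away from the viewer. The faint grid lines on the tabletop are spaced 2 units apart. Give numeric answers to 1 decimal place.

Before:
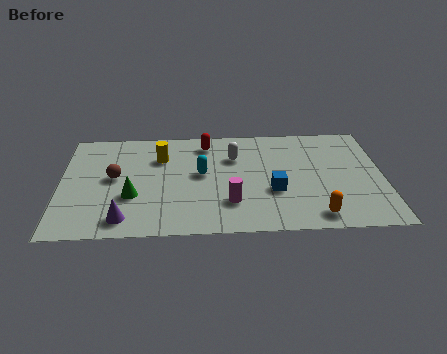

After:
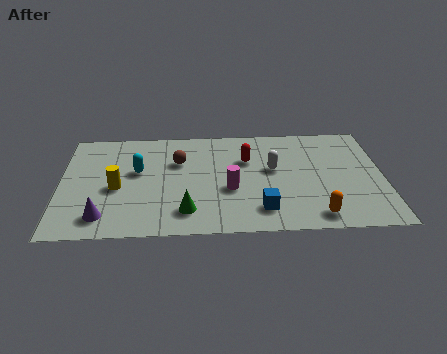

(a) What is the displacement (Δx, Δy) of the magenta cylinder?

(0.0, 0.9)

From the two frames, the magenta cylinder sits at roughly (6.6, 2.0) before and (6.6, 2.9) after.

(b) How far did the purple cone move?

0.8

The purple cone was near (2.5, 1.1) before and (1.7, 1.3) after, so it travelled √(0.8² + 0.2²) ≈ 0.8 units.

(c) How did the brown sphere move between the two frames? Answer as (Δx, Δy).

(2.5, 1.0)

The brown sphere started near (2.1, 3.9) and ended near (4.6, 4.9).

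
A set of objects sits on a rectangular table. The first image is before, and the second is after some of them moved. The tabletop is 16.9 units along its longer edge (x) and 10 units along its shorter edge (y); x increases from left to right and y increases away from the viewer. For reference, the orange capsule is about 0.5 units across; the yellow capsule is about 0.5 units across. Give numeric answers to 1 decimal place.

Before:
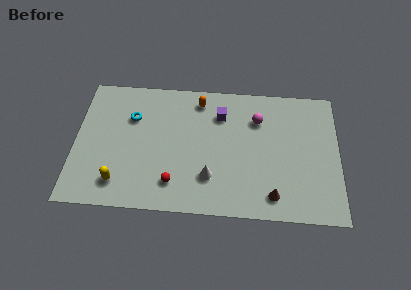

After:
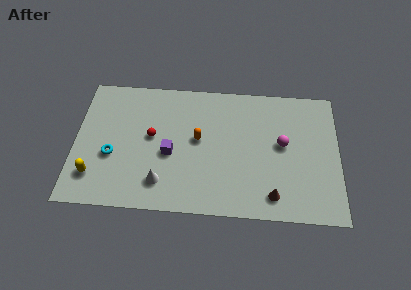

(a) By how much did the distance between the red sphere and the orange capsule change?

-3.6

They were about 6.6 units apart before and 3.0 after — 3.6 units closer together.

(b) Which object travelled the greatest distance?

the purple cube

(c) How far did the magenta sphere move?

2.4

From (11.7, 7.3) to (13.3, 5.5), the magenta sphere covered √(1.6² + 1.8²) ≈ 2.4 units.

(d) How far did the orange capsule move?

3.0

The orange capsule moved from about (7.9, 8.5) to (7.9, 5.5), a distance of √(0.0² + 3.0²) ≈ 3.0.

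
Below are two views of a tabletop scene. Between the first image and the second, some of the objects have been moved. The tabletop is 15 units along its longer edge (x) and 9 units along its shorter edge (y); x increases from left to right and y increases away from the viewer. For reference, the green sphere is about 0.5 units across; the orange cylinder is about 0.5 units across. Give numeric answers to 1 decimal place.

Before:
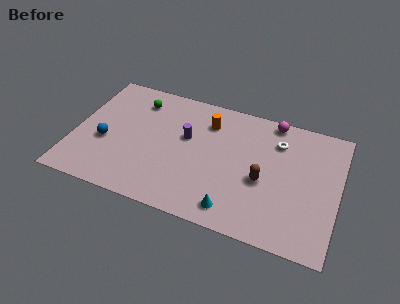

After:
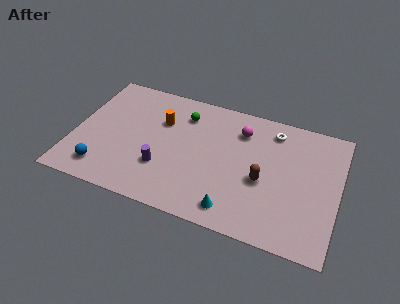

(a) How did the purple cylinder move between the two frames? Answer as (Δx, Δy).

(-1.1, -2.6)

From the two frames, the purple cylinder sits at roughly (6.3, 5.4) before and (5.2, 2.8) after.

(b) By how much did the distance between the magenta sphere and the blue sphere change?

-1.2

Before: roughly 10.3 units apart; after: 9.1. That's 1.2 units closer together.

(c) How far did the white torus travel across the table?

0.8

From (11.4, 6.8) to (11.1, 7.5), the white torus covered √(0.3² + 0.7²) ≈ 0.8 units.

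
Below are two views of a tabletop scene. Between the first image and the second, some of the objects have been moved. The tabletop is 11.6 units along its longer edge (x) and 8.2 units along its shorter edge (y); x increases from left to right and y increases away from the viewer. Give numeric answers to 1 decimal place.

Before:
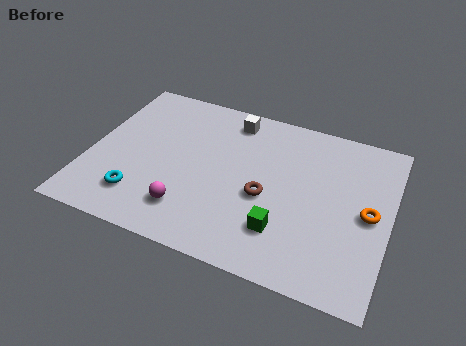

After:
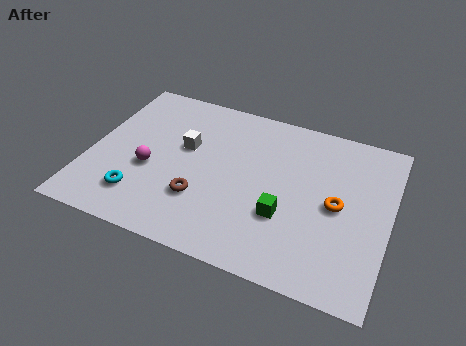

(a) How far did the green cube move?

0.7

From (7.7, 2.1) to (7.7, 2.8), the green cube covered √(0.0² + 0.7²) ≈ 0.7 units.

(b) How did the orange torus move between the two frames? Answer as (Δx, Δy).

(-1.2, 0.0)

The orange torus was at about (10.8, 4.0) and moved to about (9.6, 4.0).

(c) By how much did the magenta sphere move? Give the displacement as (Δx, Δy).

(-1.7, 1.5)

The magenta sphere was at about (4.1, 1.8) and moved to about (2.4, 3.3).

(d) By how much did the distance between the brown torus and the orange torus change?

+1.4

Before: roughly 3.9 units apart; after: 5.3. That's 1.4 units further apart.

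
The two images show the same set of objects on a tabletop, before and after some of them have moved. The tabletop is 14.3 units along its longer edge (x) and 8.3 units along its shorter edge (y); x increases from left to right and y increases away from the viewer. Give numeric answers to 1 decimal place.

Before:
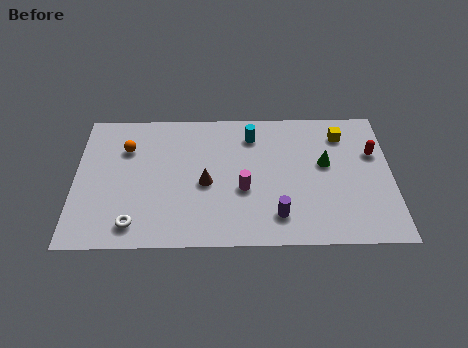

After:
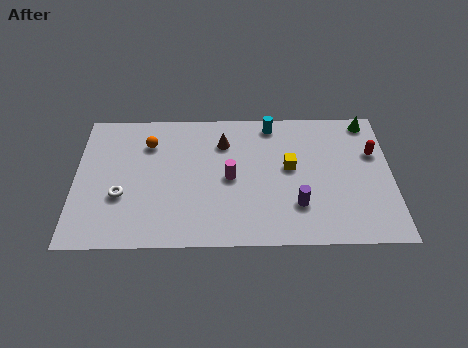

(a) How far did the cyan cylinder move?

1.1

The cyan cylinder moved from about (8.0, 6.6) to (8.9, 7.3), a distance of √(0.9² + 0.7²) ≈ 1.1.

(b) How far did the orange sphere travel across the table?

1.0

From (2.3, 5.9) to (3.3, 6.2), the orange sphere covered √(1.0² + 0.3²) ≈ 1.0 units.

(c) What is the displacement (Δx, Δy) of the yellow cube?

(-2.4, -2.0)

From the two frames, the yellow cube sits at roughly (12.1, 6.6) before and (9.7, 4.6) after.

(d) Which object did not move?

the red capsule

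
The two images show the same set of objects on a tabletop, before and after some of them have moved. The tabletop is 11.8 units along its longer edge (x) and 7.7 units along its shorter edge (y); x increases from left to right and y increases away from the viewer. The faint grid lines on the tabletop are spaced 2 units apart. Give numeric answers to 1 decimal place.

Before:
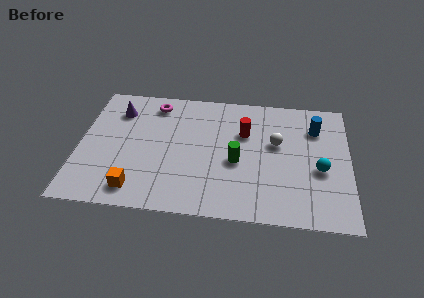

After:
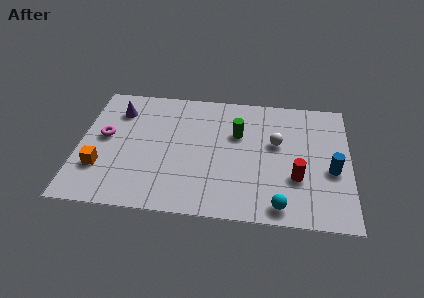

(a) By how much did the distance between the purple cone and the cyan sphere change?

-0.5

They were about 9.3 units apart before and 8.8 after — 0.5 units closer together.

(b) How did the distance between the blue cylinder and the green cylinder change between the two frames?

+0.3

Before: roughly 4.2 units apart; after: 4.5. That's 0.3 units further apart.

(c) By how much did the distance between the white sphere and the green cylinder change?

-0.4

Before: roughly 2.1 units apart; after: 1.7. That's 0.4 units closer together.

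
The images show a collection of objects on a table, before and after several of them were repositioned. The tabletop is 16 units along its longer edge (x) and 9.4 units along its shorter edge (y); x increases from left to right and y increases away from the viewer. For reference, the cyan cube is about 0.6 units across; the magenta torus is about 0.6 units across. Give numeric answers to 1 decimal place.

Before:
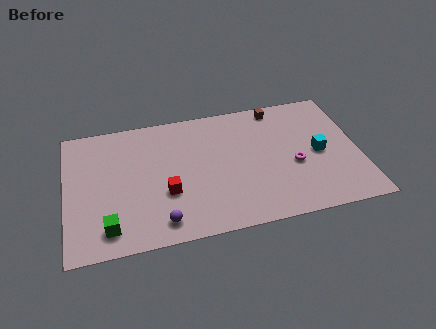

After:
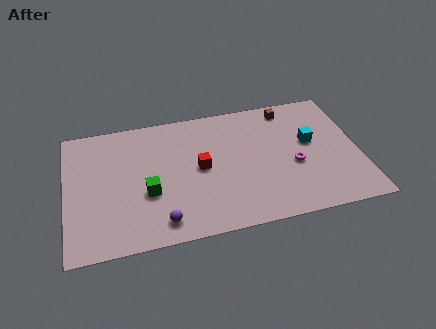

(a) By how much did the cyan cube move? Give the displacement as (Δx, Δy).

(-0.4, 0.9)

The cyan cube was at about (13.8, 4.5) and moved to about (13.4, 5.4).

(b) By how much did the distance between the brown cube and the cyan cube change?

-1.4

They were about 4.4 units apart before and 3.0 after — 1.4 units closer together.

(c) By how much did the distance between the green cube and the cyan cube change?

-2.8

Before: roughly 12.0 units apart; after: 9.2. That's 2.8 units closer together.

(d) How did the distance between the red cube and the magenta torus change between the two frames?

-1.8

Before: roughly 7.0 units apart; after: 5.2. That's 1.8 units closer together.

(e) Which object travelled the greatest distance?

the green cube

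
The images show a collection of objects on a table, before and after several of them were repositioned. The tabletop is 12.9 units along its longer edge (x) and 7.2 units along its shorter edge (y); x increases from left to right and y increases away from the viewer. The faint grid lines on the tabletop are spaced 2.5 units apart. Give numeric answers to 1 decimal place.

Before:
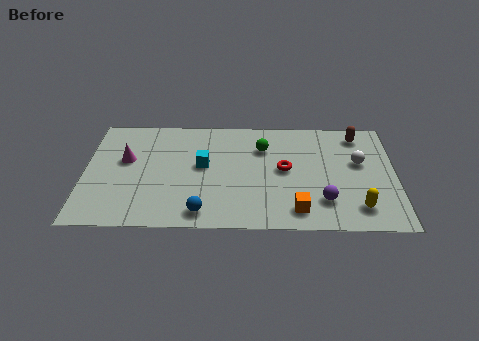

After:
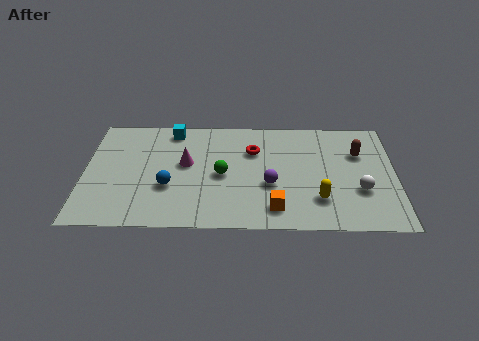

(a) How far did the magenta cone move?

2.5

From (1.7, 4.3) to (4.2, 4.1), the magenta cone covered √(2.5² + 0.2²) ≈ 2.5 units.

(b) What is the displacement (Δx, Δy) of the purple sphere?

(-2.2, 1.0)

The purple sphere started near (9.9, 1.8) and ended near (7.7, 2.8).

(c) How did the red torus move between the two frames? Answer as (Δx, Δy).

(-1.3, 1.2)

The red torus was at about (8.3, 3.8) and moved to about (7.0, 5.0).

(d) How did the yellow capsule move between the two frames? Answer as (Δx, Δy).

(-1.6, 0.5)

From the two frames, the yellow capsule sits at roughly (11.3, 1.4) before and (9.7, 1.9) after.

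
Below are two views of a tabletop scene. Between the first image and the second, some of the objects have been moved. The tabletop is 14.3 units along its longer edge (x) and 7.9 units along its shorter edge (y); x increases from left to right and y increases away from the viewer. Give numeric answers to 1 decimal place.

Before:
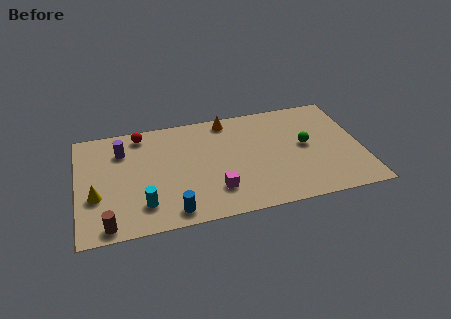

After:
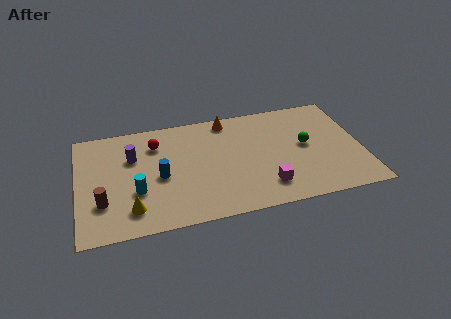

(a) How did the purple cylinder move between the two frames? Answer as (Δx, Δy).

(0.5, -0.6)

The purple cylinder was at about (2.3, 5.9) and moved to about (2.8, 5.3).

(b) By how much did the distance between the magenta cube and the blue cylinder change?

+3.1

Before: roughly 2.4 units apart; after: 5.5. That's 3.1 units further apart.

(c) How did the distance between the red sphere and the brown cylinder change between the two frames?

-1.8

The distance was about 6.4 in the first image and 4.6 in the second, so they moved 1.8 units closer together.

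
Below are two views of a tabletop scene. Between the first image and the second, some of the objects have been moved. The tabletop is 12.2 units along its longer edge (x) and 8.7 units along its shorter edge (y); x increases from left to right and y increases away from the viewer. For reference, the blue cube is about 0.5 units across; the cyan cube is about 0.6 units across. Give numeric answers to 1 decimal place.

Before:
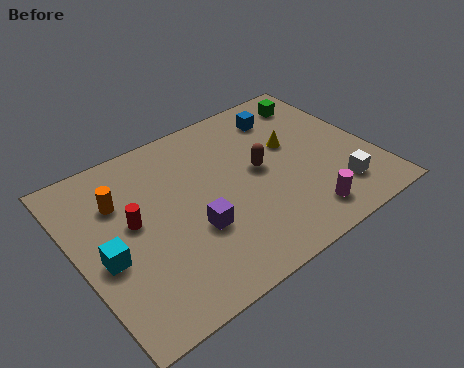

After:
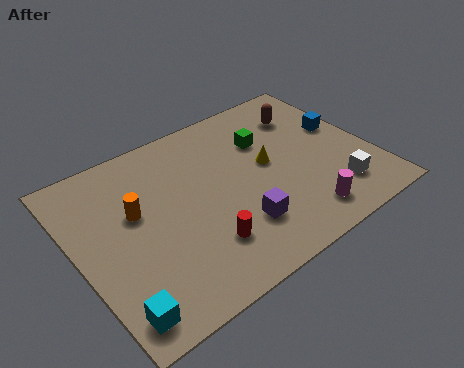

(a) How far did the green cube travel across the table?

2.8

The green cube moved from about (10.7, 7.2) to (8.2, 6.0), a distance of √(2.5² + 1.2²) ≈ 2.8.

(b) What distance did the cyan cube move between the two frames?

2.5

The cyan cube moved from about (1.0, 3.7) to (0.9, 1.2), a distance of √(0.1² + 2.5²) ≈ 2.5.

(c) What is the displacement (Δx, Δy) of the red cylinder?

(2.4, -2.6)

From the two frames, the red cylinder sits at roughly (2.3, 4.8) before and (4.7, 2.2) after.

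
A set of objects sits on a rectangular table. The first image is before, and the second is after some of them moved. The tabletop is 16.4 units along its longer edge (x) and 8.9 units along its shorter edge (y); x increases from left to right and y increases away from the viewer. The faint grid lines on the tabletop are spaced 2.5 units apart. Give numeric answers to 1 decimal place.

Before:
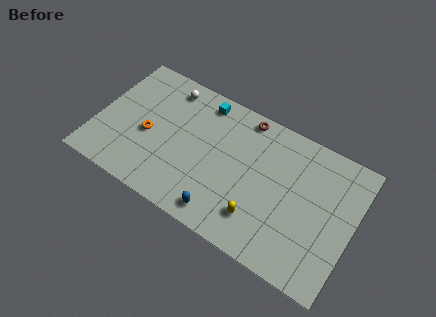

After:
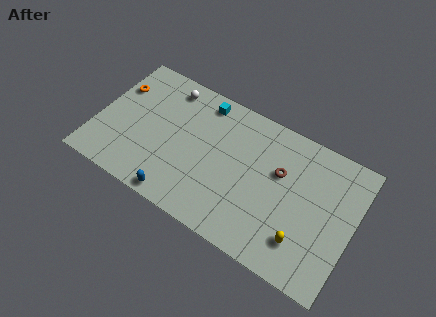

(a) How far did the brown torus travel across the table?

3.5

The brown torus was near (9.0, 8.0) before and (11.6, 5.6) after, so it travelled √(2.6² + 2.4²) ≈ 3.5 units.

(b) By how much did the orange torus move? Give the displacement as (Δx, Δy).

(-2.4, 2.3)

The orange torus was at about (3.3, 3.9) and moved to about (0.9, 6.2).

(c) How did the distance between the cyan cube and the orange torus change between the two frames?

+0.8

Before: roughly 4.8 units apart; after: 5.6. That's 0.8 units further apart.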